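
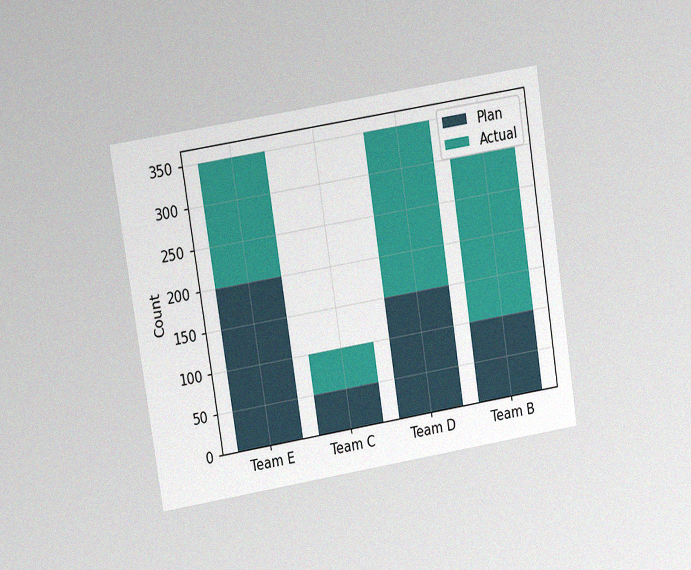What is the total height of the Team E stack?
The chart is tilted about 9° counter-clockwise and viewed at a slight angle, with some photo noise. The Team E stack's top reaches 350 on the y-axis.

350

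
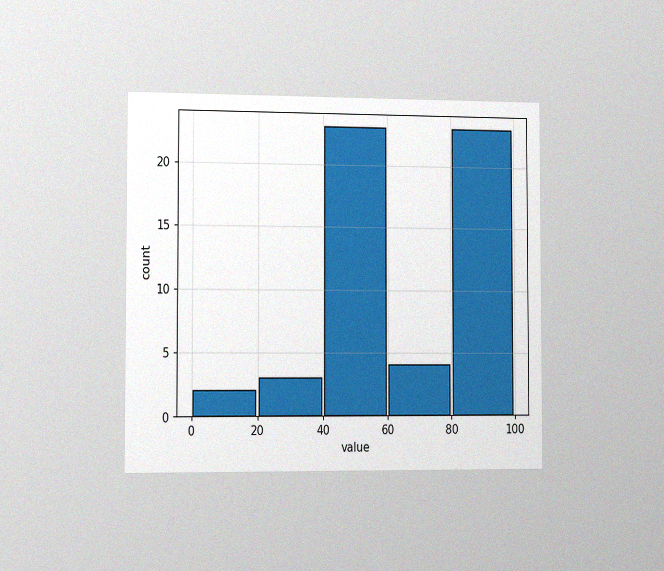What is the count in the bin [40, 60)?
23

The chart is viewed slightly from the left, with some photo noise. The [40, 60) bin has height 23.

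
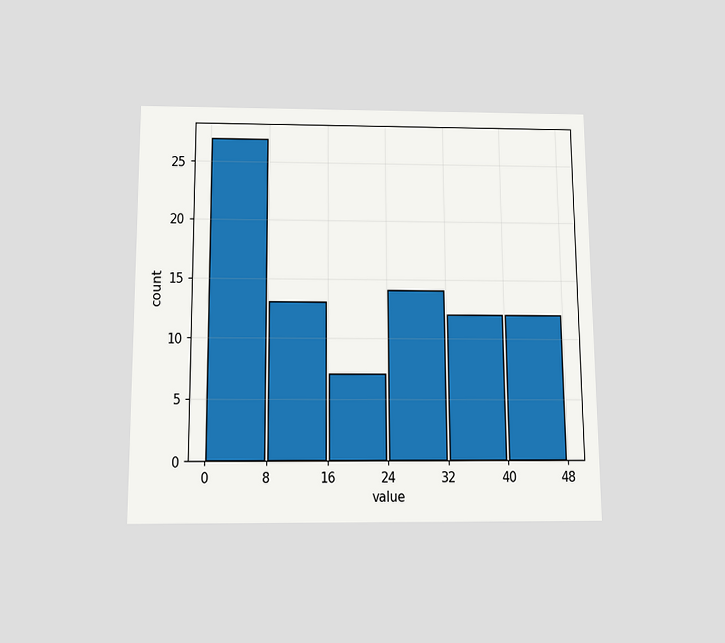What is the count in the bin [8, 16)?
The chart is viewed slightly from below. The [8, 16) bin has height 13.

13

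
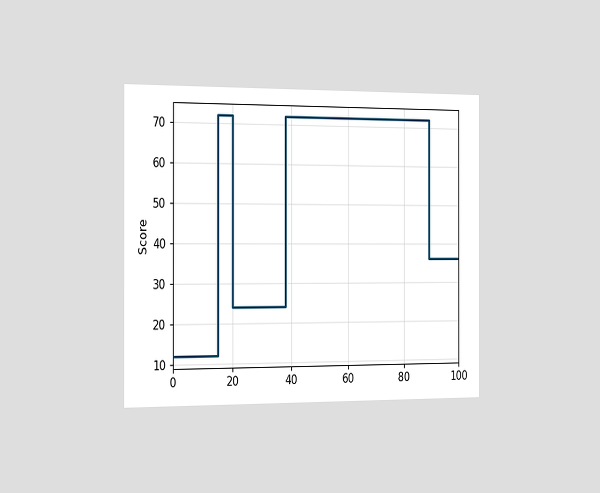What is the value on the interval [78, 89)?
The chart is viewed slightly from the left. On [78, 89) the step sits at 72.

72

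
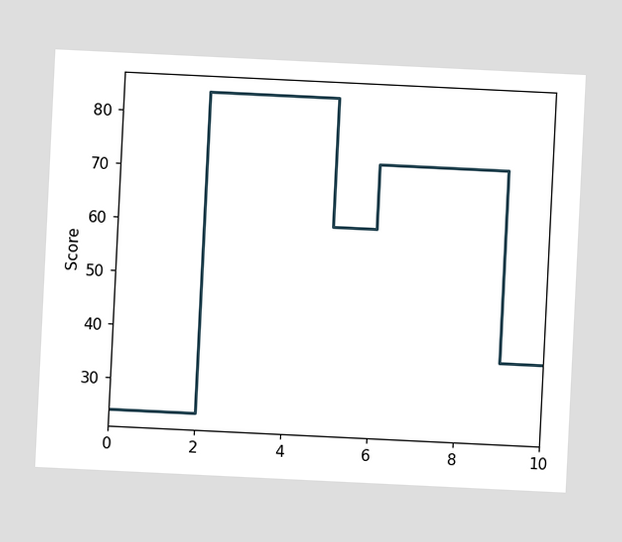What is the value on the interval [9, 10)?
36

The chart is tilted about 3° clockwise. On [9, 10) the step sits at 36.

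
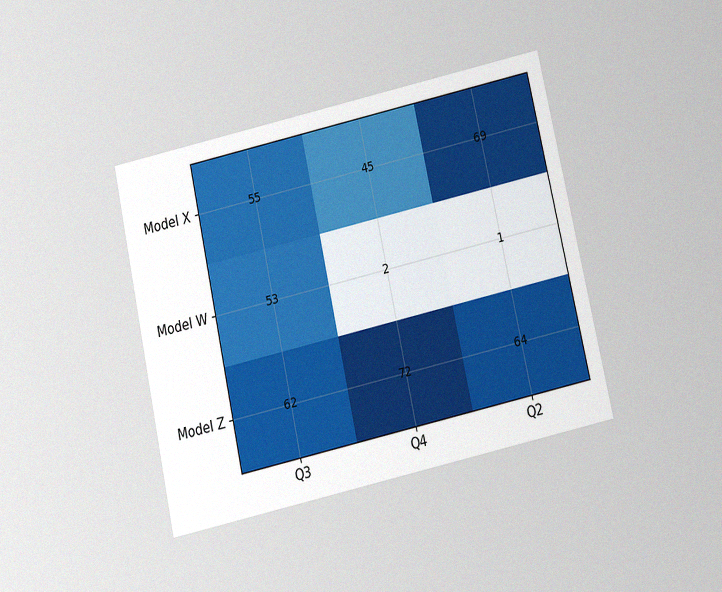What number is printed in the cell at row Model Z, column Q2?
The chart is tilted about 13° counter-clockwise and viewed slightly from below, with some photo noise. The (Model Z, Q2) cell reads 64.

64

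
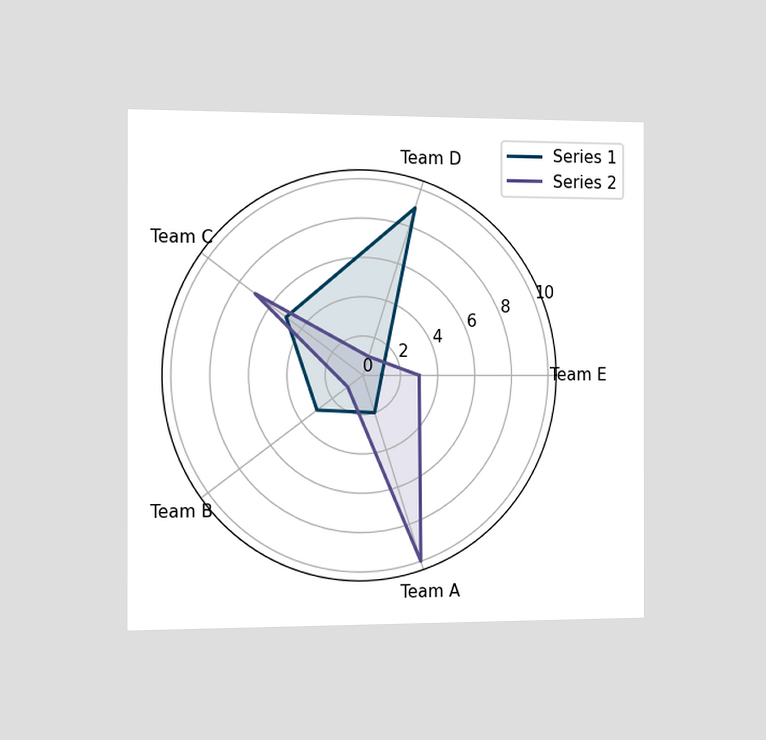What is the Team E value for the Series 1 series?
1

The chart is viewed slightly from the left. On the Team E axis, Series 1 reaches 1.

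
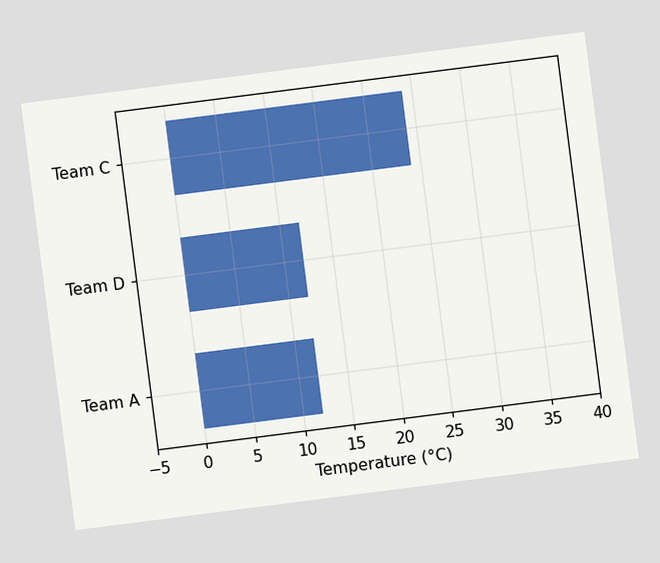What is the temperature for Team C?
24°C

The chart is tilted about 7° counter-clockwise. Reading along the chart's x-axis, the Team C bar reaches 24°C.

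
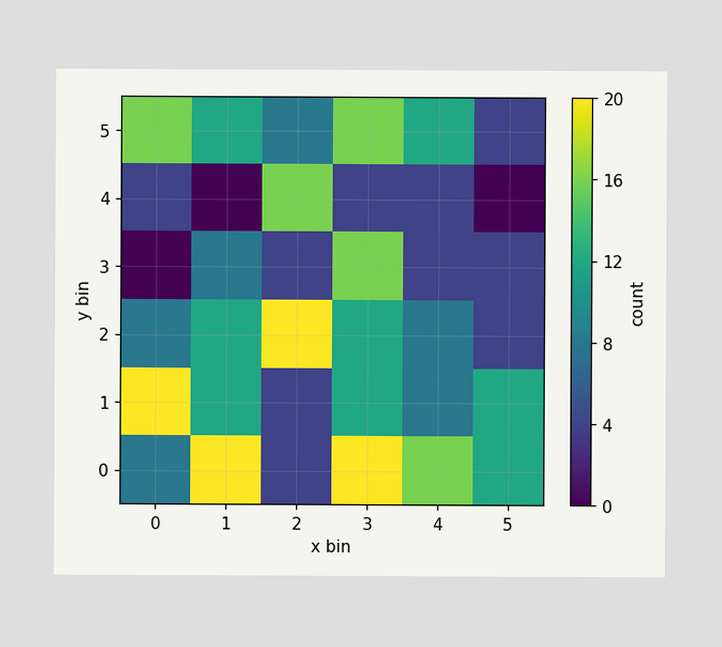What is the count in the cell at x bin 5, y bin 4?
0

Matching the cell (5, 4) against the colorbar gives 0.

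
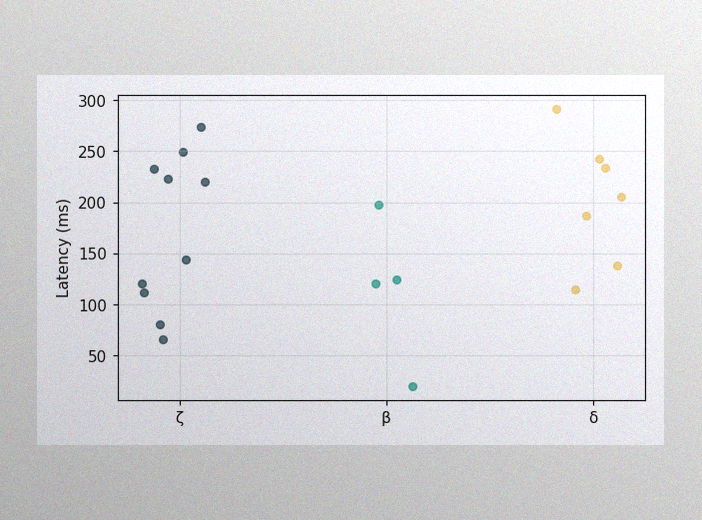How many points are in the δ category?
7

The image has some photo noise and uneven lighting. Counting the markers in the δ column gives 7.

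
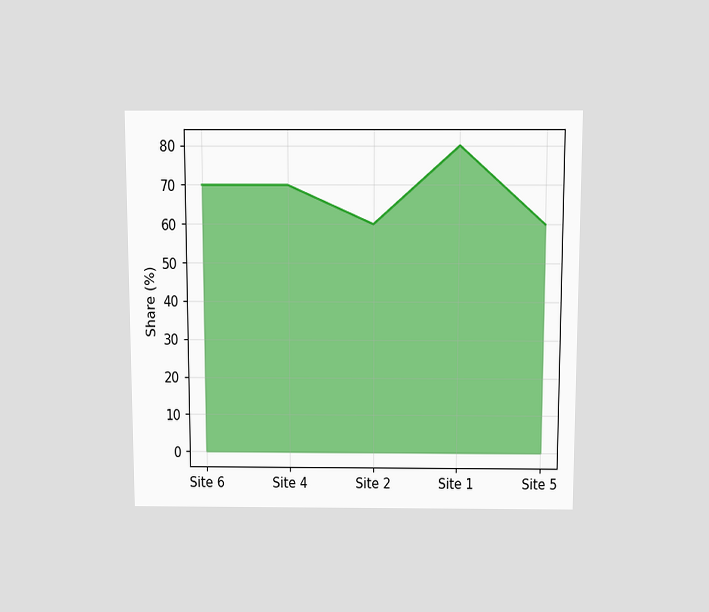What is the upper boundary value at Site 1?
80%

The chart is viewed slightly from above. At Site 1 the upper boundary is at 80%.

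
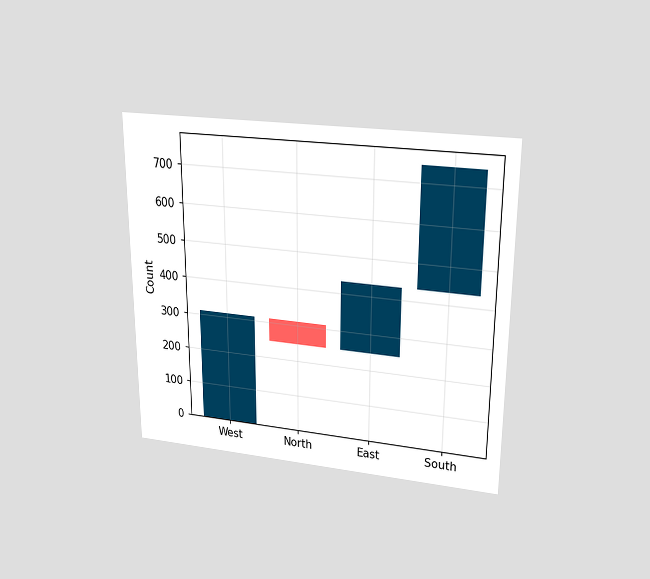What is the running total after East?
The chart is viewed slightly from above. After East the running total reaches 434.

434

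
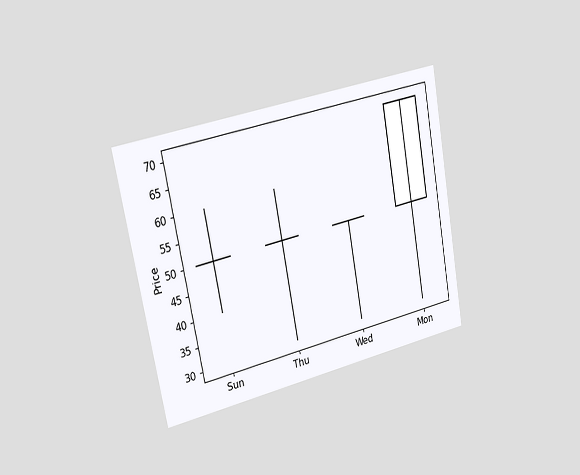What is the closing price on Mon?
70

The chart is tilted about 11° counter-clockwise and viewed slightly from the left. The Mon candle closes at 70.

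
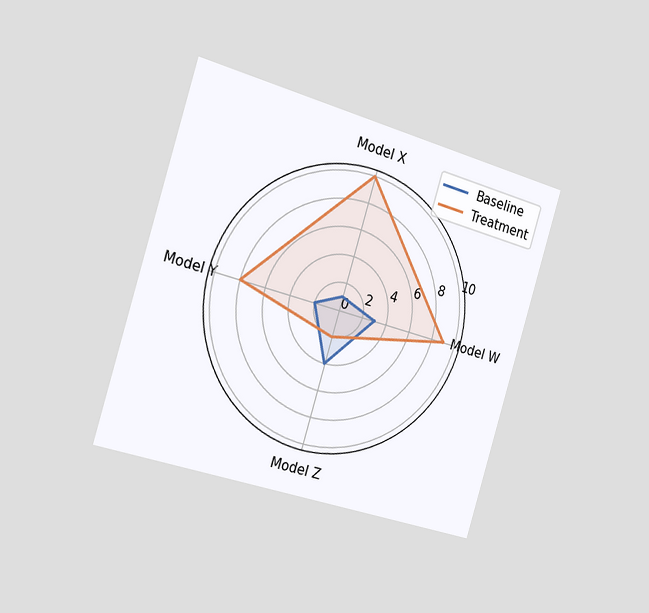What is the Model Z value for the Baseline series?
4

The chart is tilted about 17° clockwise and viewed slightly from the left. On the Model Z axis, Baseline reaches 4.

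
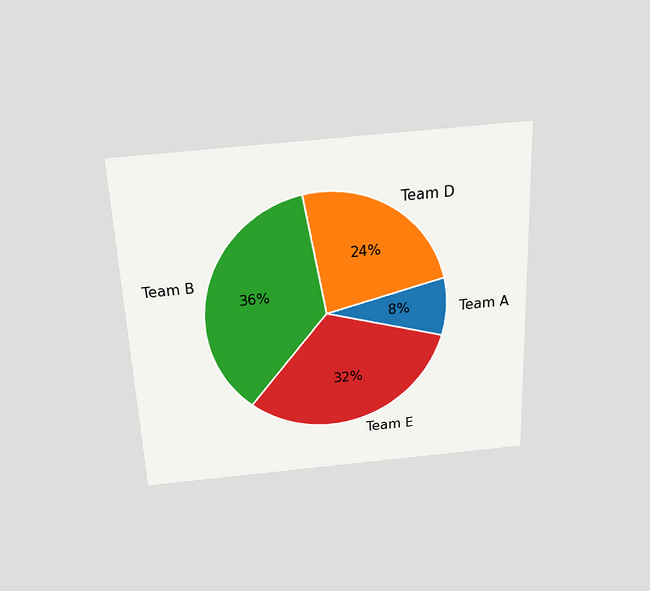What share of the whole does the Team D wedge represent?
24%

The chart is tilted about 2° counter-clockwise and viewed slightly from above. The Team D slice takes up 24% of the pie.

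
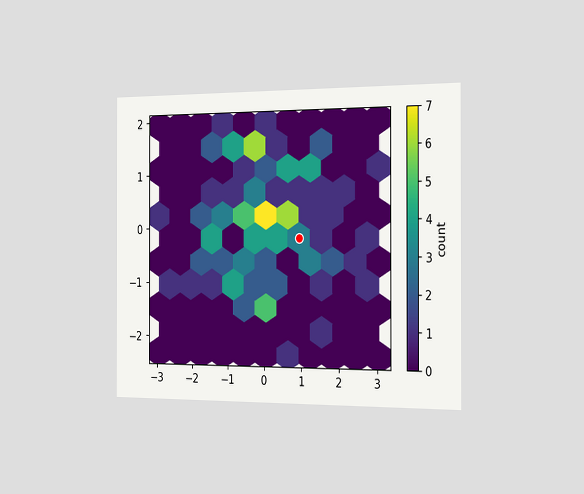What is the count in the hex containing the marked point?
3

The chart is viewed slightly from the right. The marked hex reads 3 on the colorbar.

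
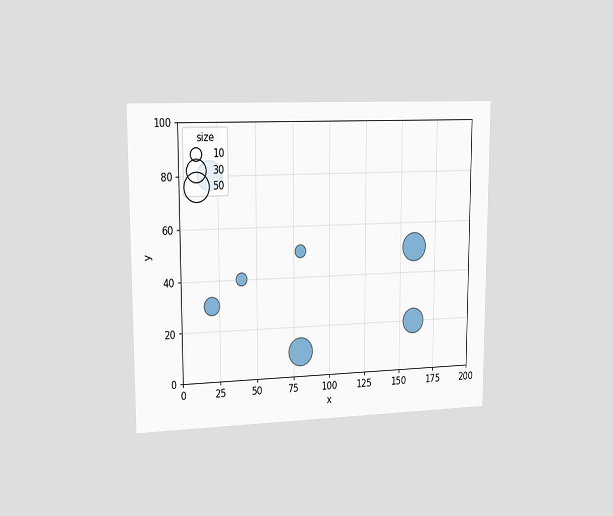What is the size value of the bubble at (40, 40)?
The chart is viewed slightly from the left. Matching the bubble at (40, 40) against the size legend gives 10.

10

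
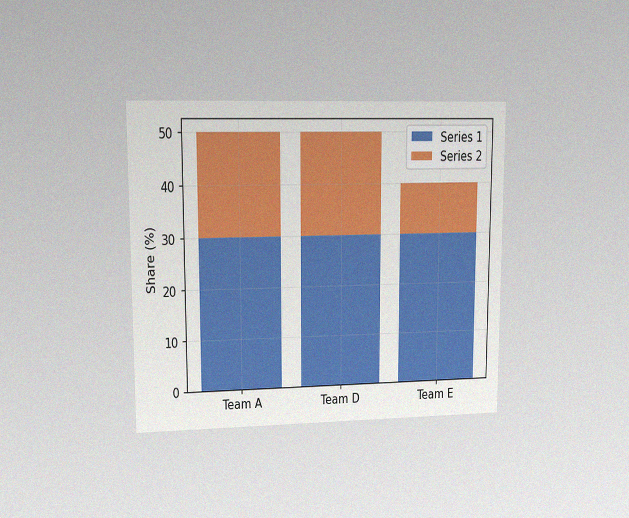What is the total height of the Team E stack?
The chart is viewed at a slight angle, with some photo noise. The Team E stack's top reaches 40% on the y-axis.

40%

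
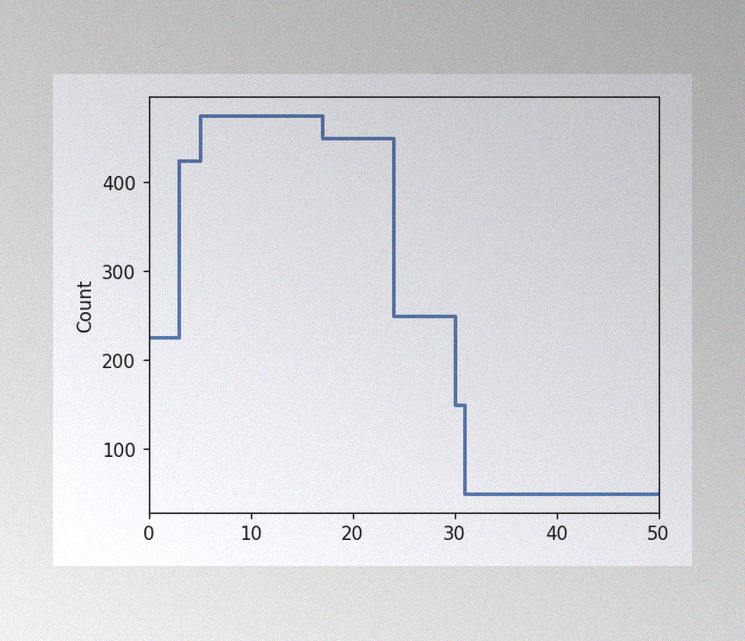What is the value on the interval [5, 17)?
The image has some photo noise and uneven lighting. On [5, 17) the step sits at 475.

475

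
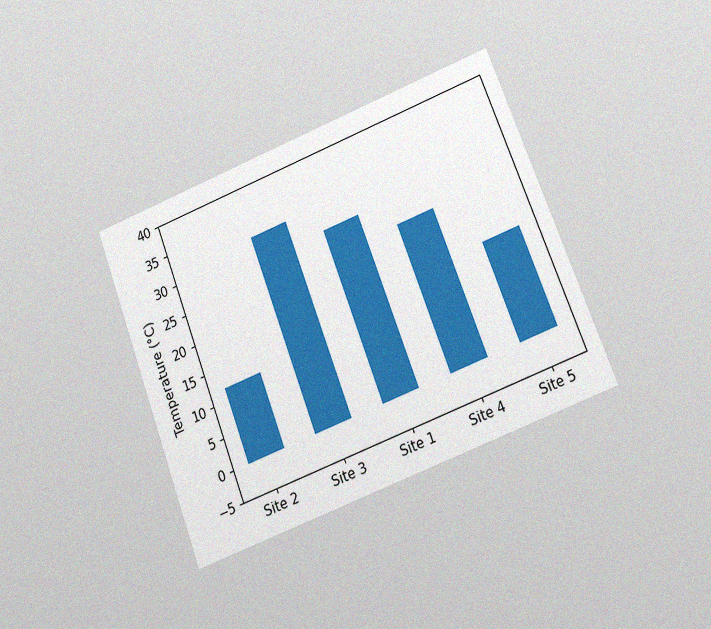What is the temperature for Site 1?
The chart is tilted about 21° counter-clockwise and viewed at a slight angle, with some photo noise. Reading along the chart's y-axis, the Site 1 bar reaches 28°C.

28°C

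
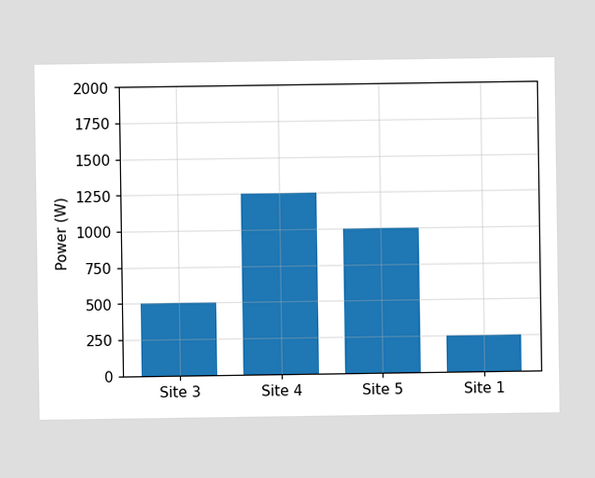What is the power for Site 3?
500W

Reading along the chart's y-axis, the Site 3 bar reaches 500W.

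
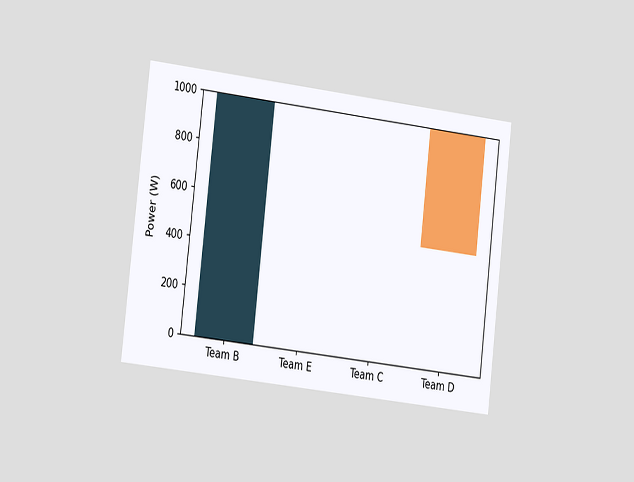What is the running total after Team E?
1000W

The chart is tilted about 7° clockwise and viewed slightly from the left. After Team E the running total reaches 1000W.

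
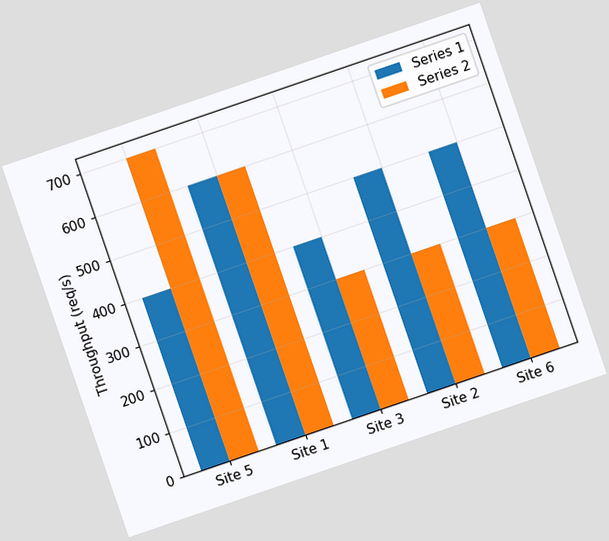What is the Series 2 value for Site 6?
The chart is tilted about 19° counter-clockwise. The Series 2 bar at Site 6 reaches 300req/s on the y-axis.

300req/s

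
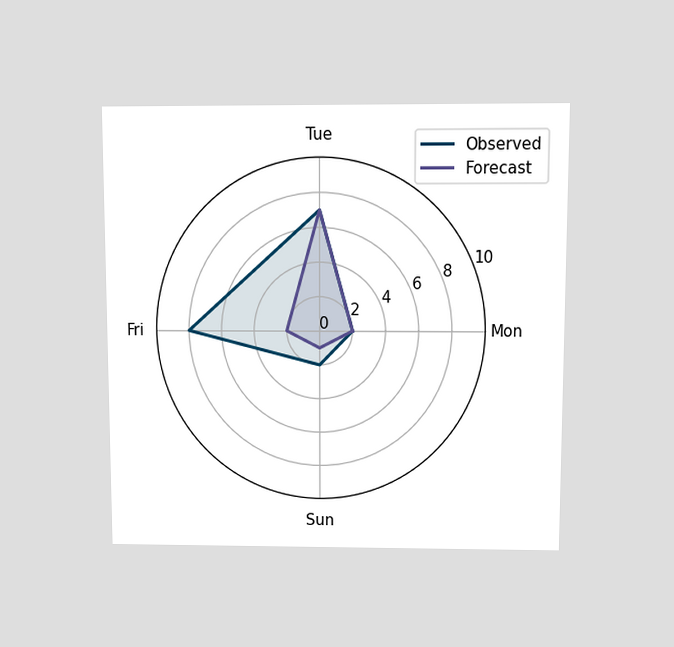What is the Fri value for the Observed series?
The chart is viewed at a slight angle. On the Fri axis, Observed reaches 8.

8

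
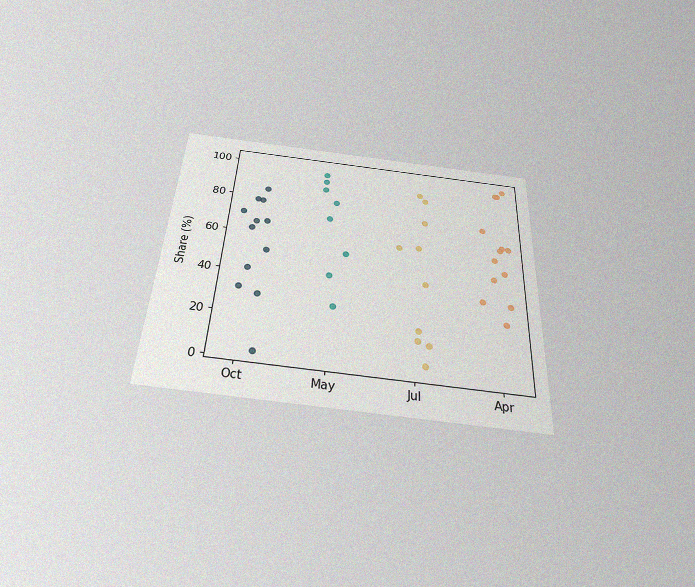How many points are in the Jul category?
10

The chart is tilted about 3° clockwise and viewed slightly from below, with some photo noise. Counting the markers in the Jul column gives 10.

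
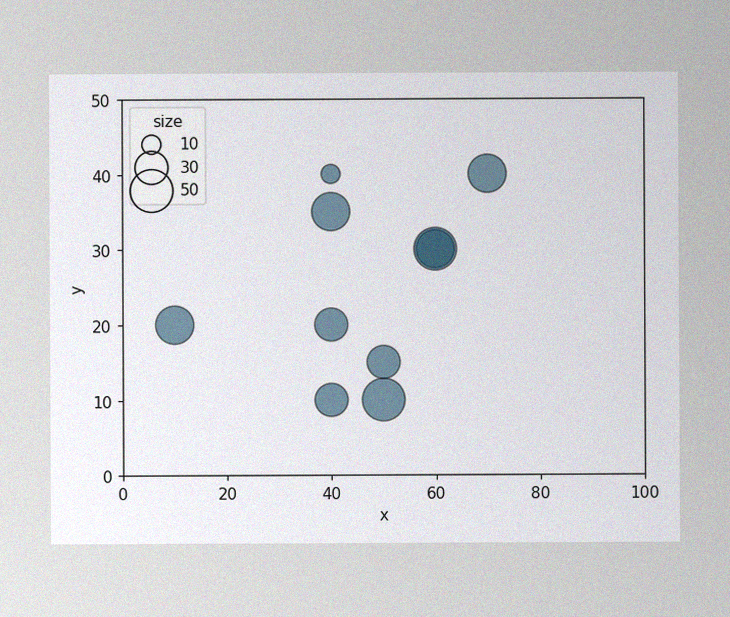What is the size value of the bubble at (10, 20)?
The image has some photo noise and uneven lighting. Matching the bubble at (10, 20) against the size legend gives 40.

40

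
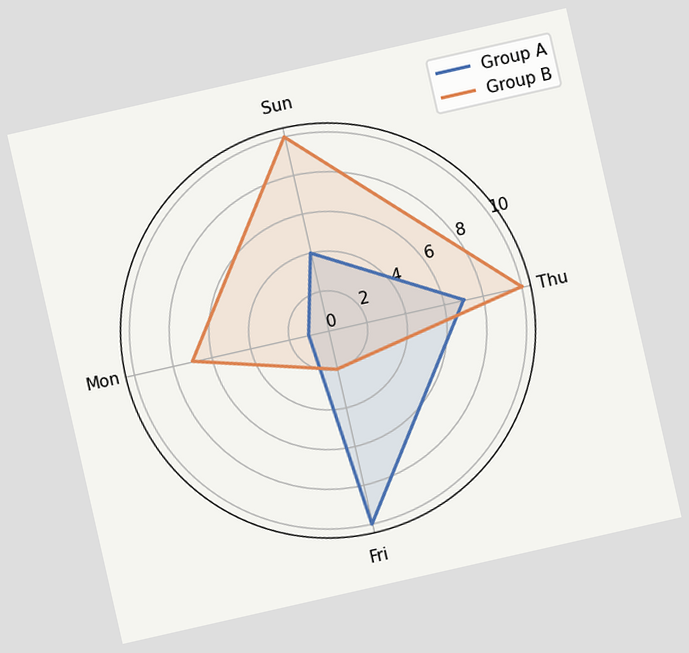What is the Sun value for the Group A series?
The chart is tilted about 13° counter-clockwise. On the Sun axis, Group A reaches 4.

4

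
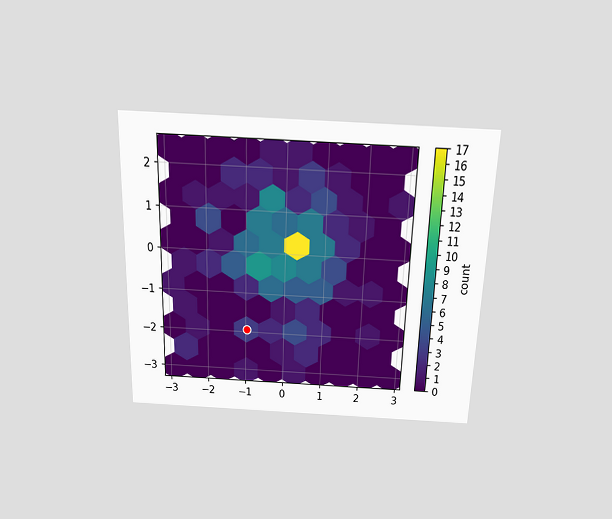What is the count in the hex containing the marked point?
3

The chart is viewed slightly from above. The marked hex reads 3 on the colorbar.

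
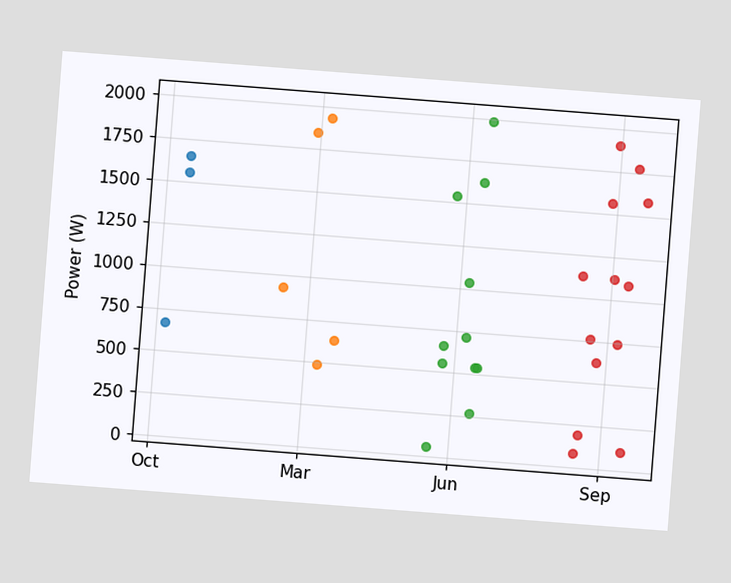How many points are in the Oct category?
The chart is tilted about 4° clockwise. Counting the markers in the Oct column gives 3.

3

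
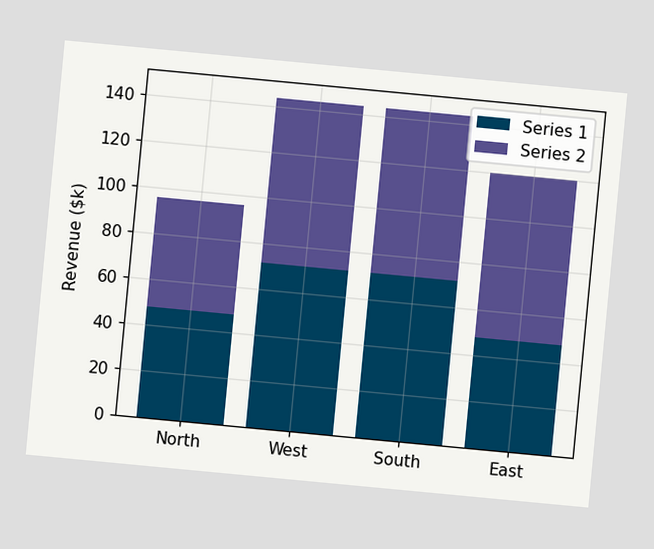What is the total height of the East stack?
$120k

The chart is tilted about 5° clockwise. The East stack's top reaches $120k on the y-axis.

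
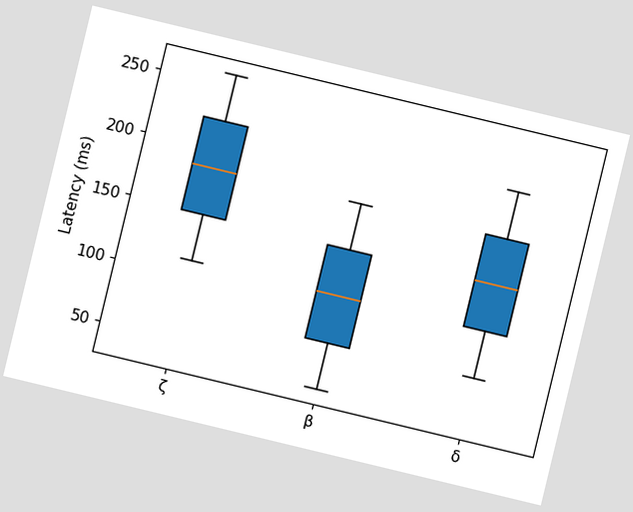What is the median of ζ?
185ms

The chart is tilted about 14° clockwise. The median line in the ζ box sits at 185ms.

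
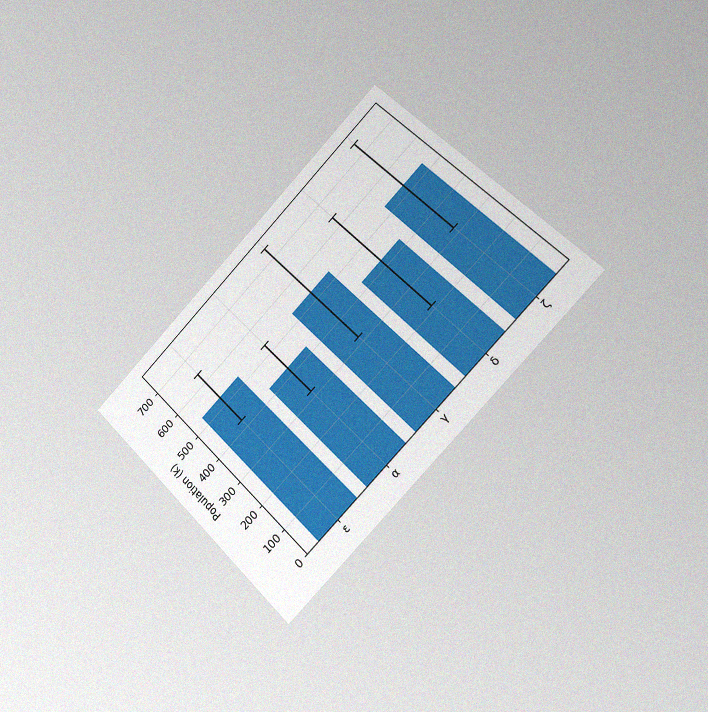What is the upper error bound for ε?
The chart is tilted about 45° counter-clockwise and viewed slightly from the right, with some photo noise. The ε bar's upper whisker reaches 636k.

636k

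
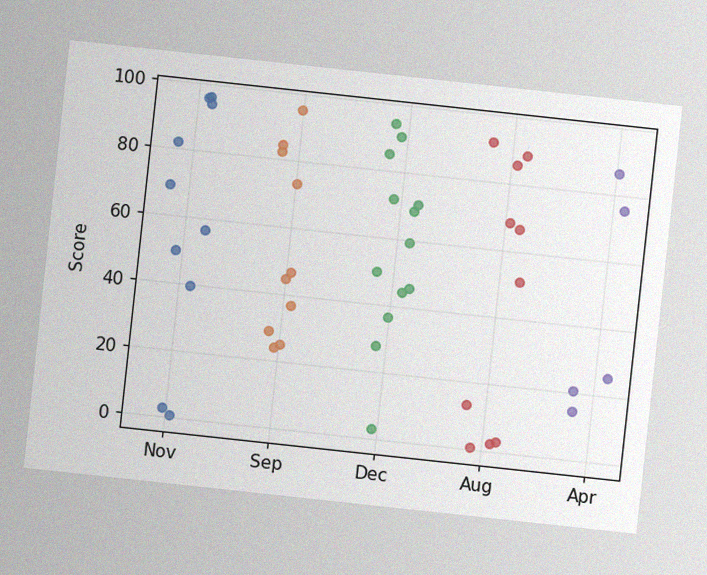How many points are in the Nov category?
The chart is tilted about 6° clockwise, with some photo noise. Counting the markers in the Nov column gives 10.

10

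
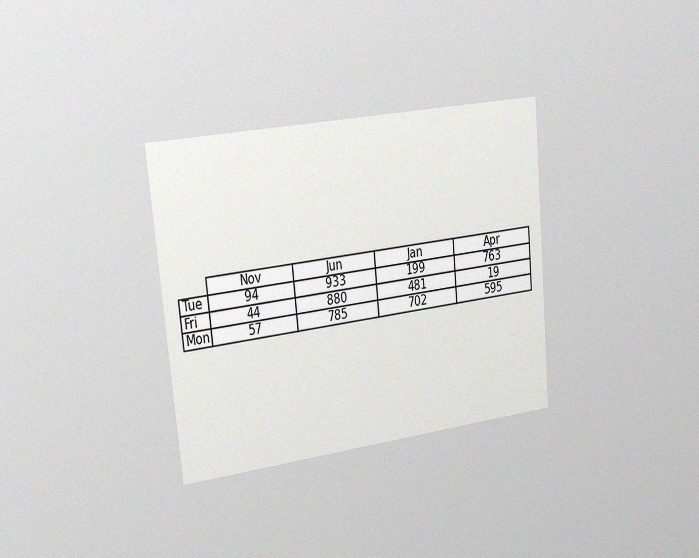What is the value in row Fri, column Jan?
The chart is tilted about 6° counter-clockwise and viewed slightly from the left, with some photo noise. The (Fri, Jan) cell reads 481.

481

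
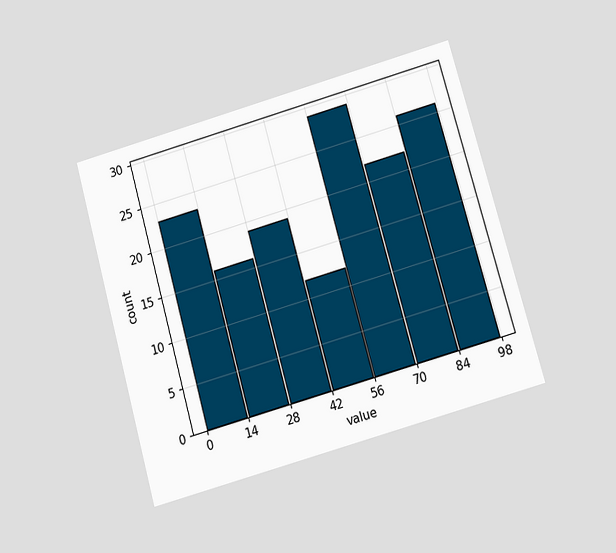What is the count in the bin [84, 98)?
26

The chart is tilted about 16° counter-clockwise and viewed slightly from below. The [84, 98) bin has height 26.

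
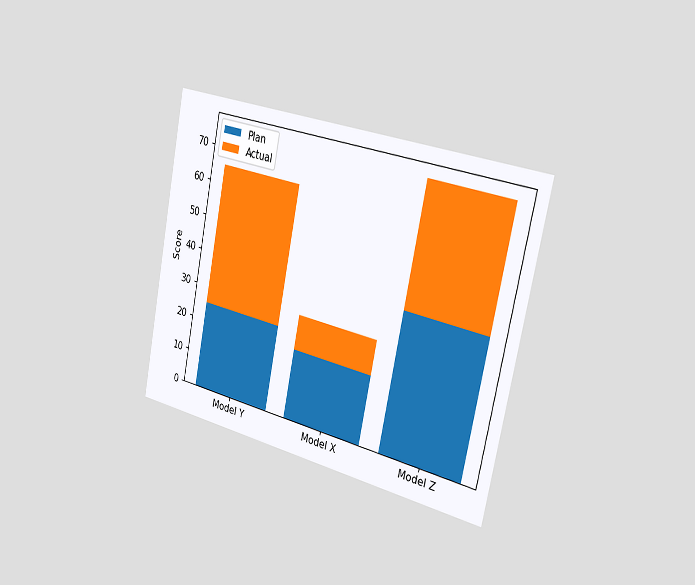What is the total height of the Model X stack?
30

The chart is tilted about 12° clockwise and viewed slightly from the right. The Model X stack's top reaches 30 on the y-axis.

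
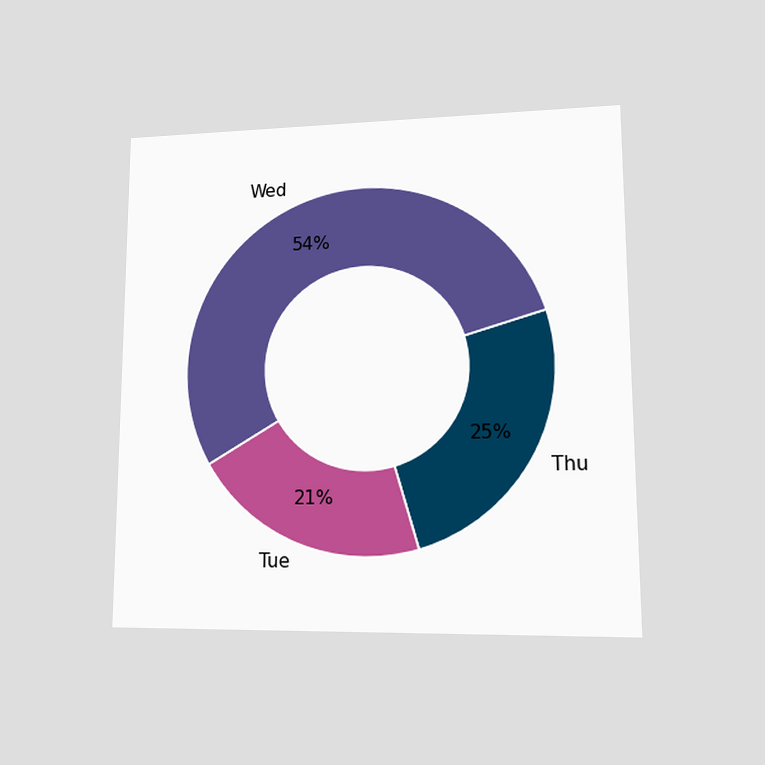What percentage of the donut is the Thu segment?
25%

The chart is viewed at a slight angle. The Thu segment takes up 25% of the ring.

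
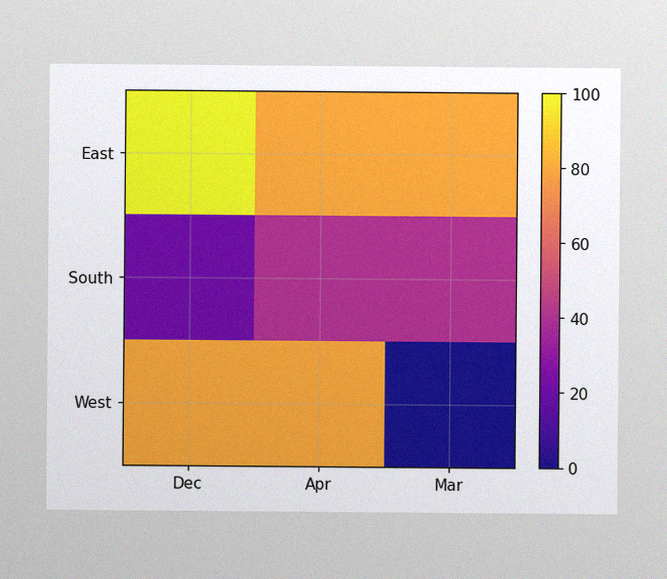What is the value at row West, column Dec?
80

The image has some photo noise and uneven lighting. Matching cell (West, Dec) against the colorbar gives 80.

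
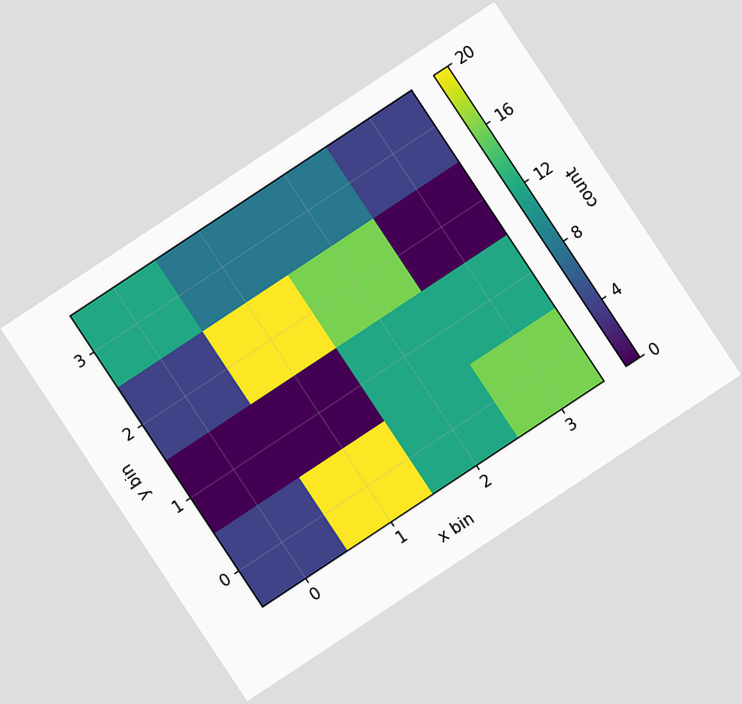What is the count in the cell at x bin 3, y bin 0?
16

The chart is tilted about 33° counter-clockwise. Matching the cell (3, 0) against the colorbar gives 16.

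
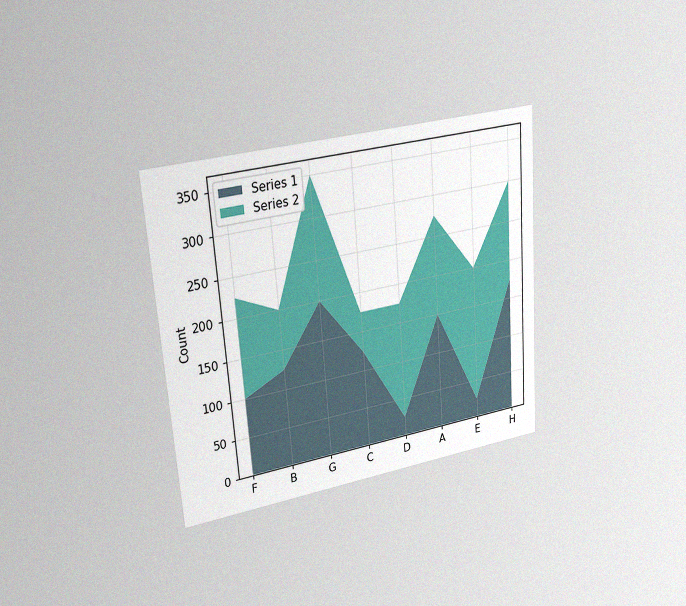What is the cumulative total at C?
The chart is tilted about 4° counter-clockwise and viewed at a slight angle, with some photo noise. The stacked total at C reaches 175.

175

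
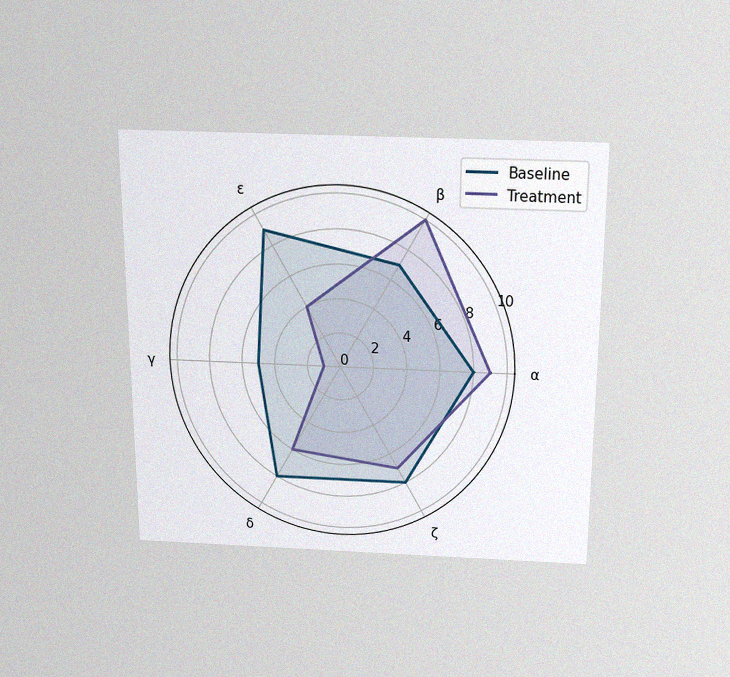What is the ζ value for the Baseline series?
8

The chart is viewed slightly from above, with some photo noise. On the ζ axis, Baseline reaches 8.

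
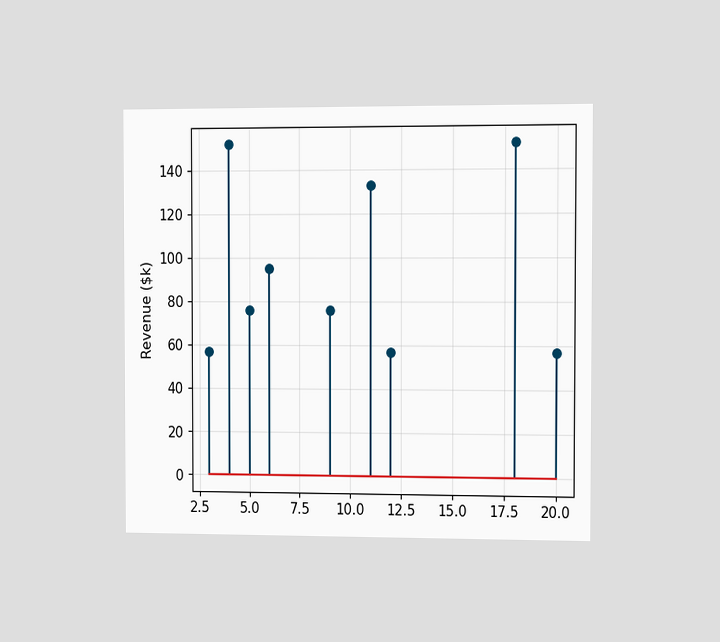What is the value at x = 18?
$152k

The chart is viewed slightly from the right. The stem at x=18 reaches $152k.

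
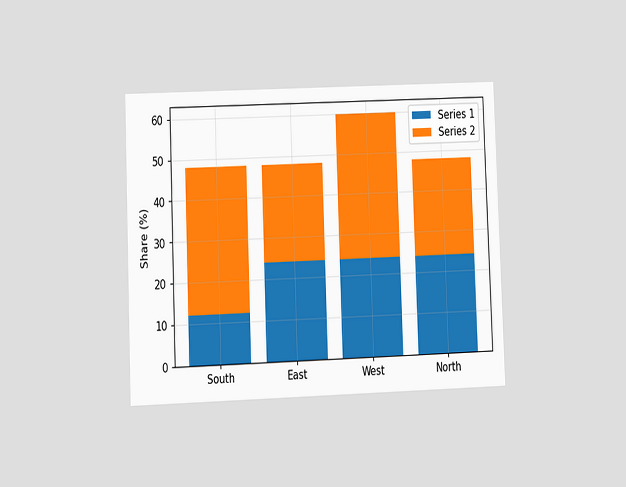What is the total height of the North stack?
48%

The chart is tilted about 2° counter-clockwise and viewed at a slight angle. The North stack's top reaches 48% on the y-axis.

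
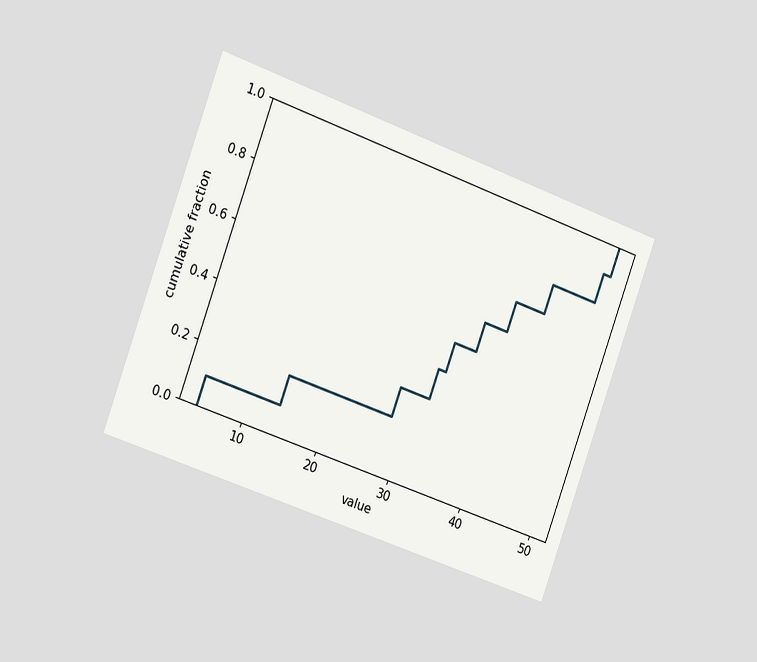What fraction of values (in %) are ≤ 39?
The chart is tilted about 20° clockwise and viewed slightly from the left. At x=39 the ECDF step is at 70%.

70%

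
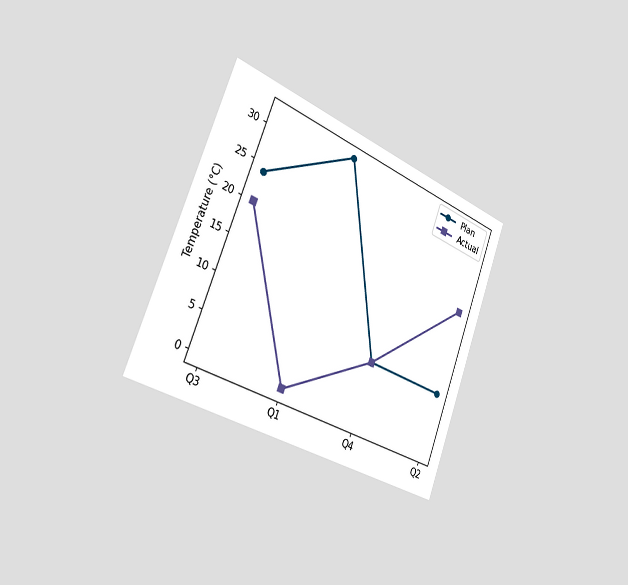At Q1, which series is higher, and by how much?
The chart is tilted about 21° clockwise and viewed slightly from the left. At Q1, Plan sits above the other line by 32°C.

Plan, by 32°C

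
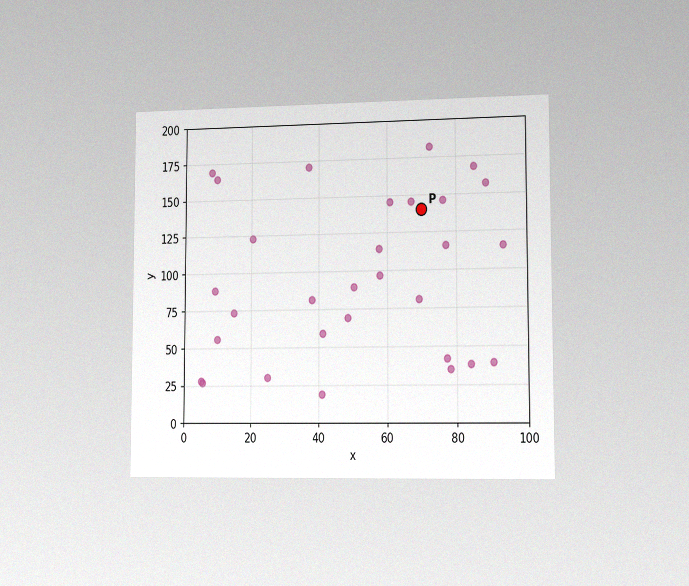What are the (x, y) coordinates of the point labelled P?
The chart is viewed slightly from the right, with some photo noise. Following the gridlines from P to each axis, P sits at (70, 140).

(70, 140)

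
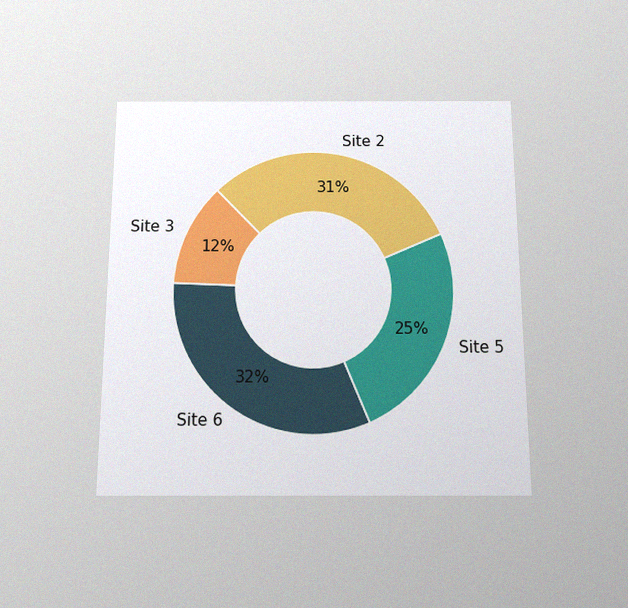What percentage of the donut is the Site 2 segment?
31%

The chart is viewed slightly from below, with some photo noise. The Site 2 segment takes up 31% of the ring.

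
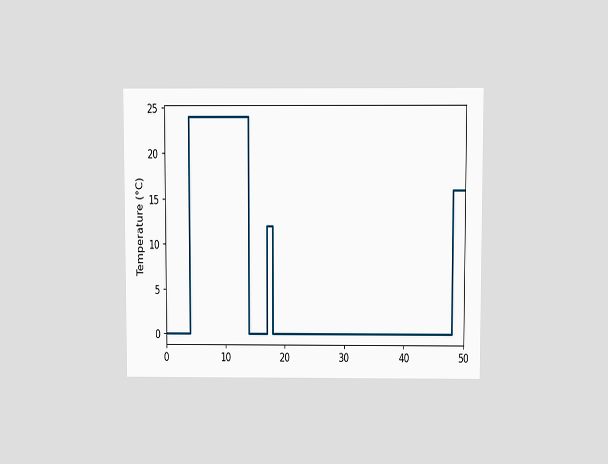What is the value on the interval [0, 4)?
The chart is viewed slightly from above. On [0, 4) the step sits at 0°C.

0°C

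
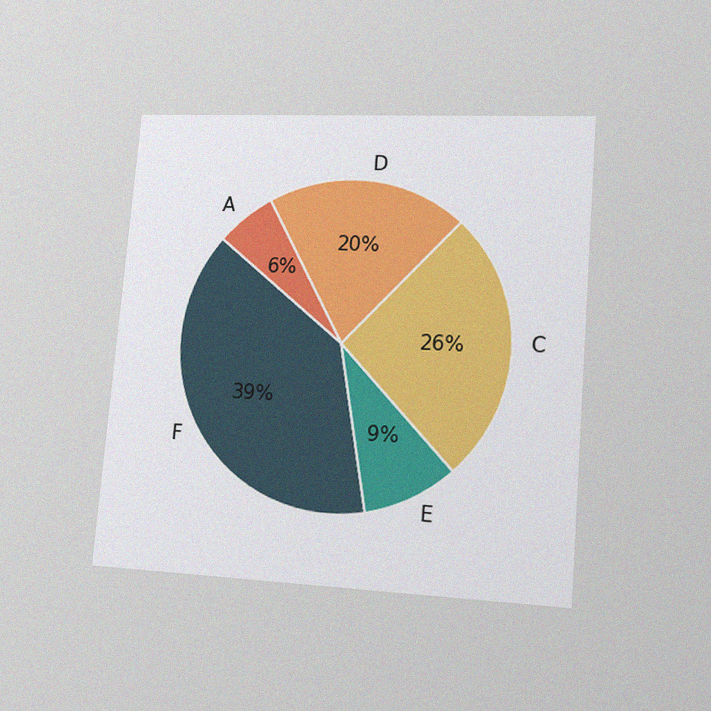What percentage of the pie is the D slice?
20%

The chart is tilted about 5° clockwise and viewed at a slight angle, with some photo noise. The D slice takes up 20% of the pie.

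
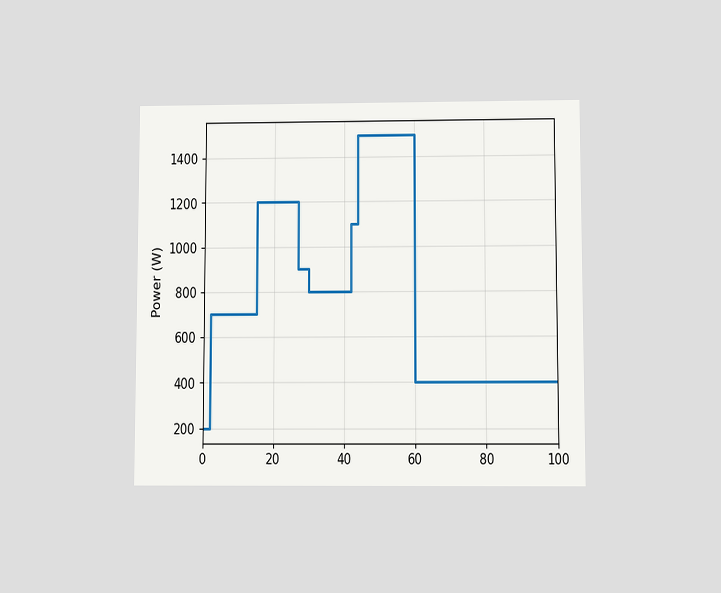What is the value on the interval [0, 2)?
200W

The chart is viewed slightly from below. On [0, 2) the step sits at 200W.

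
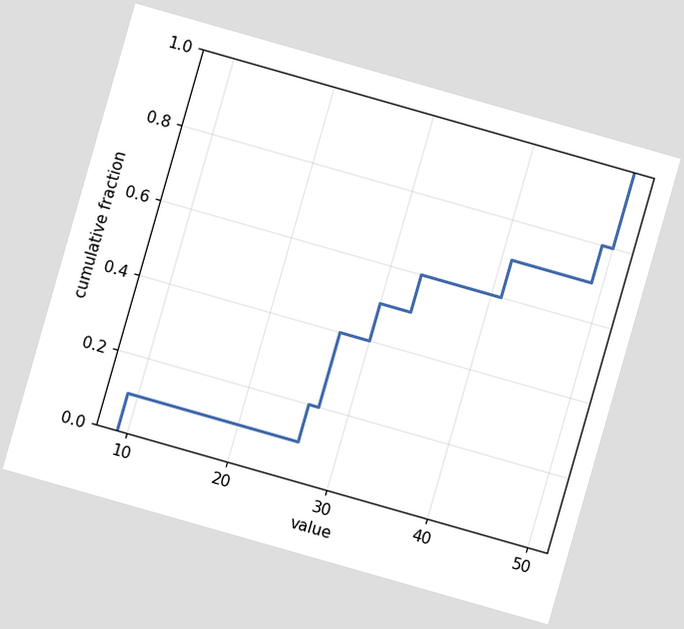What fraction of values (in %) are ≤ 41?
70%

The chart is tilted about 16° clockwise. At x=41 the ECDF step is at 70%.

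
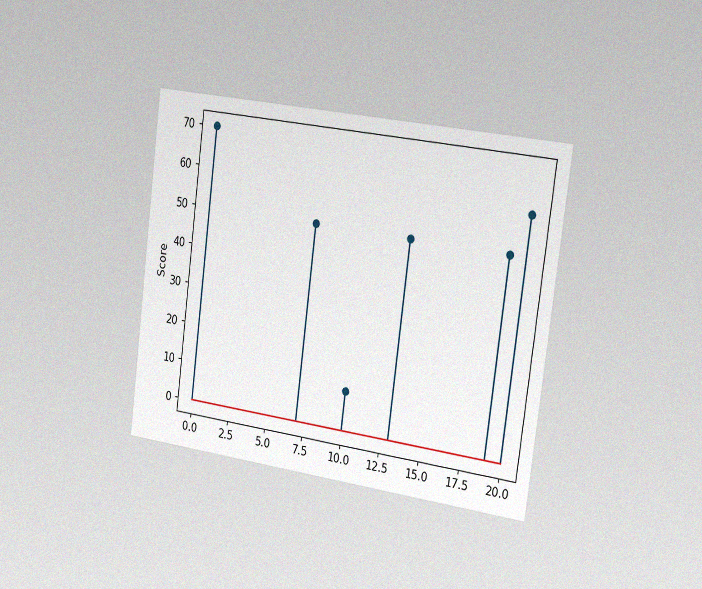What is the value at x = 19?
The chart is tilted about 7° clockwise and viewed slightly from the right, with some photo noise. The stem at x=19 reaches 50.

50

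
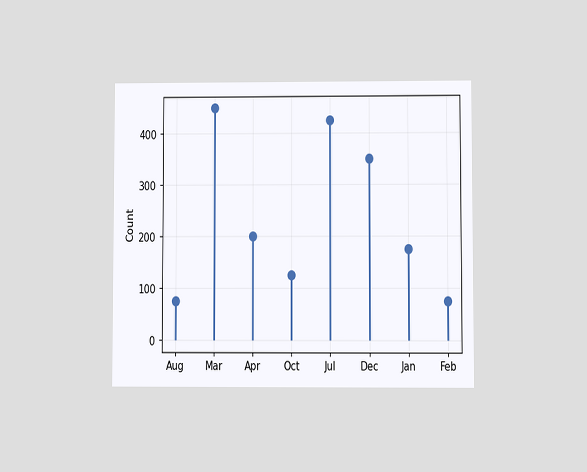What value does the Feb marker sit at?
75

The chart is viewed at a slight angle. The Feb marker sits at 75.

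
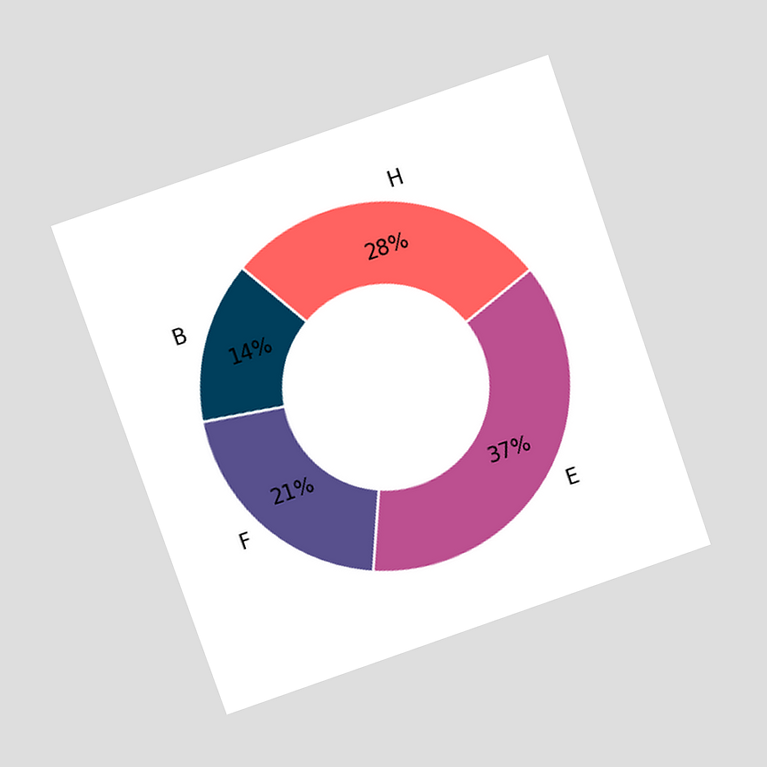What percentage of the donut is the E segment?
The chart is tilted about 19° counter-clockwise and viewed at a slight angle. The E segment takes up 37% of the ring.

37%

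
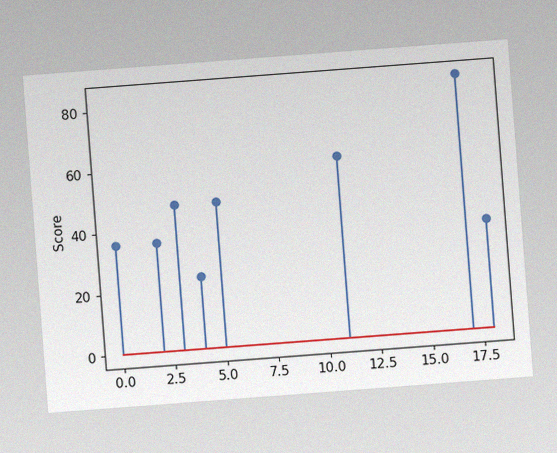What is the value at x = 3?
The chart is tilted about 4° counter-clockwise, with some photo noise. The stem at x=3 reaches 48.

48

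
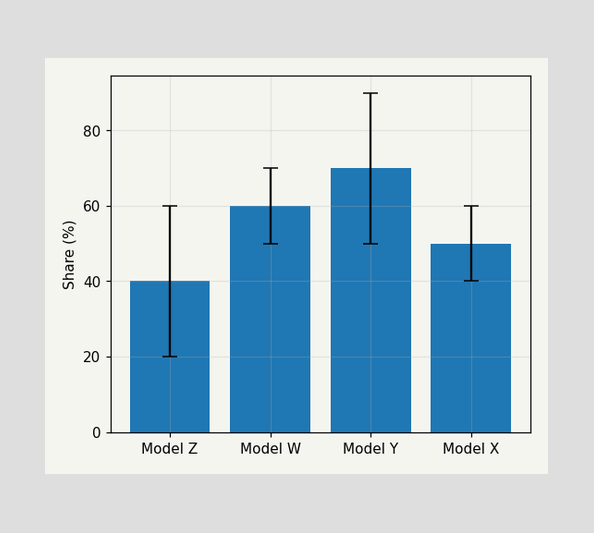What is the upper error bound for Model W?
The Model W bar's upper whisker reaches 70%.

70%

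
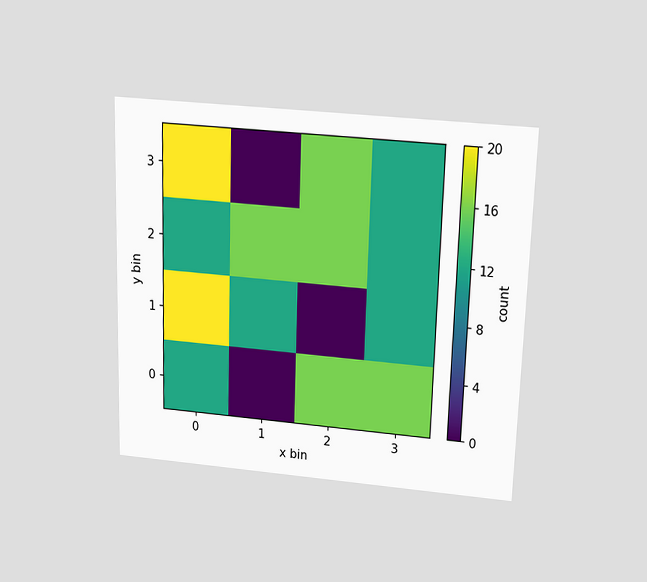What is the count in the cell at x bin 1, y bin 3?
The chart is viewed slightly from above. Matching the cell (1, 3) against the colorbar gives 0.

0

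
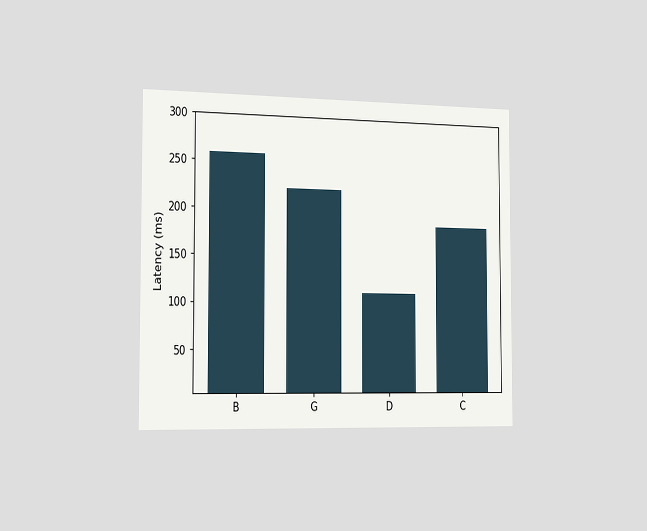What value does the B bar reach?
The chart is viewed slightly from the left. Reading along the chart's y-axis, the B bar reaches 259ms.

259ms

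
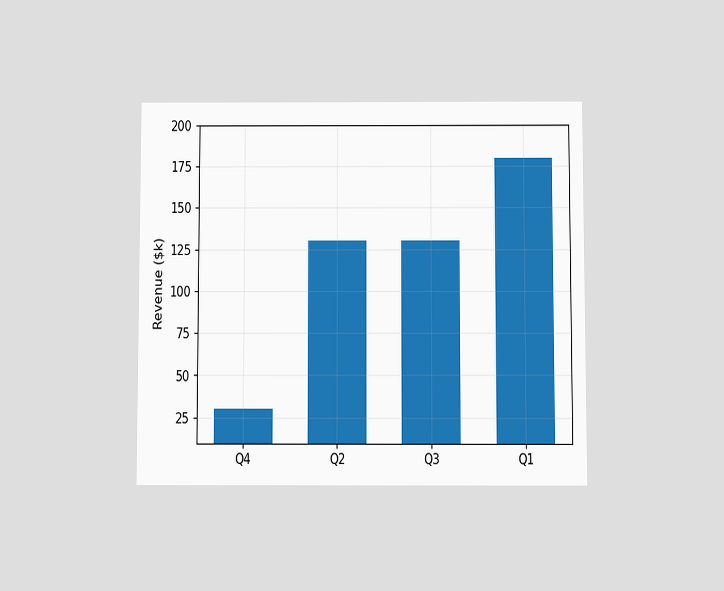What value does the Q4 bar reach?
$30k

The chart is viewed at a slight angle. Reading along the chart's y-axis, the Q4 bar reaches $30k.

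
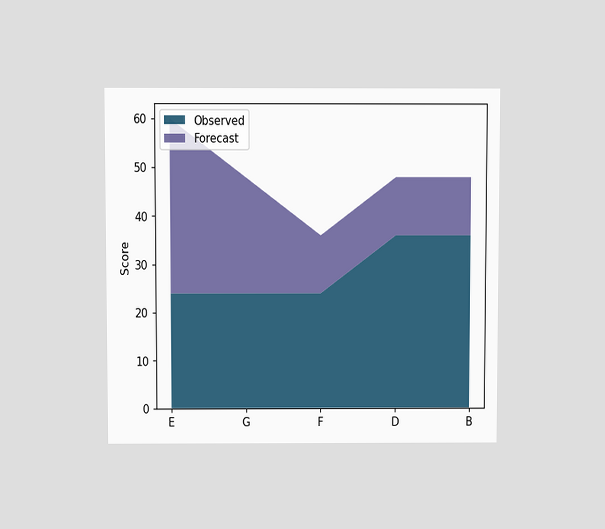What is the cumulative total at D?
The chart is viewed at a slight angle. The stacked total at D reaches 48.

48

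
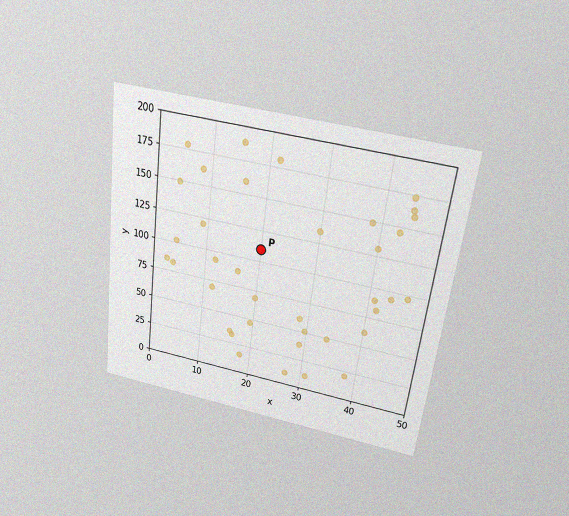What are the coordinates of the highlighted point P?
The chart is tilted about 7° clockwise and viewed slightly from above, with some photo noise. Following the gridlines from P to each axis, P sits at (20, 110).

(20, 110)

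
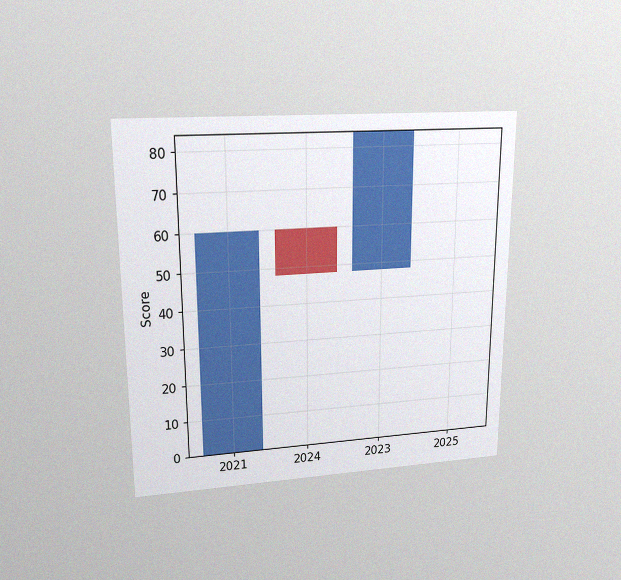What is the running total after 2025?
84

The chart is viewed at a slight angle, with some photo noise. After 2025 the running total reaches 84.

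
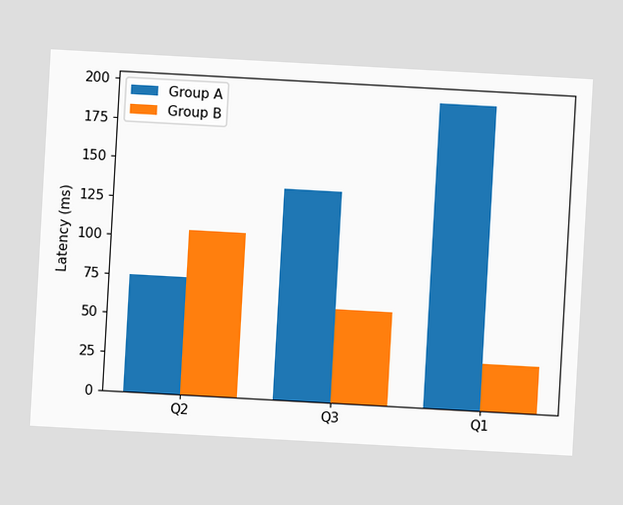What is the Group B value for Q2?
The chart is tilted about 3° clockwise. The Group B bar at Q2 reaches 105ms on the y-axis.

105ms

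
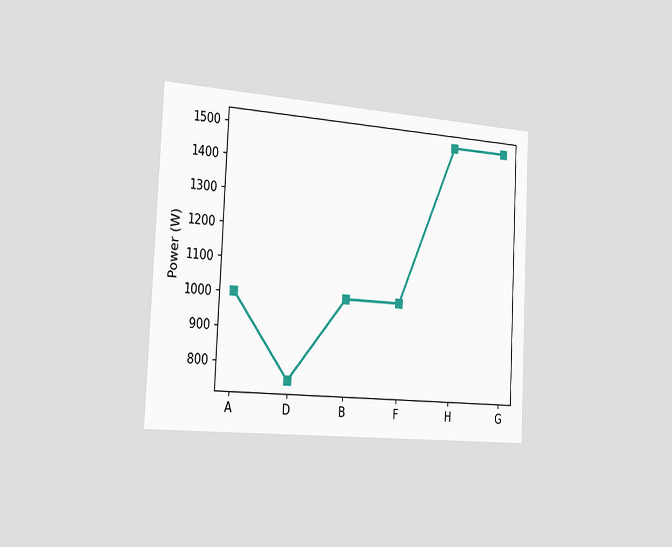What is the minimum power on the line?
750W

The chart is tilted about 3° clockwise and viewed slightly from the left. The lowest point is at D, and reading across to the y-axis gives 750W.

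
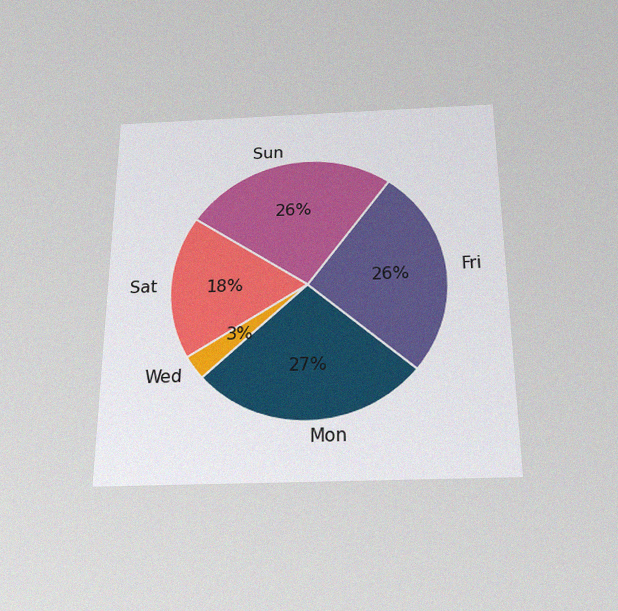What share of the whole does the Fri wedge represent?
26%

The chart is viewed slightly from below, with some photo noise. The Fri slice takes up 26% of the pie.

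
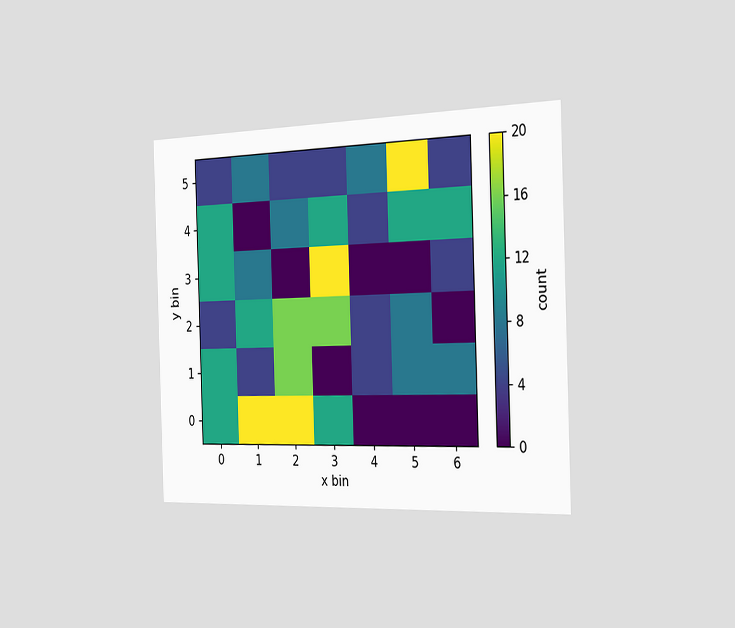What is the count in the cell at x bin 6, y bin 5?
4

The chart is viewed slightly from the right. Matching the cell (6, 5) against the colorbar gives 4.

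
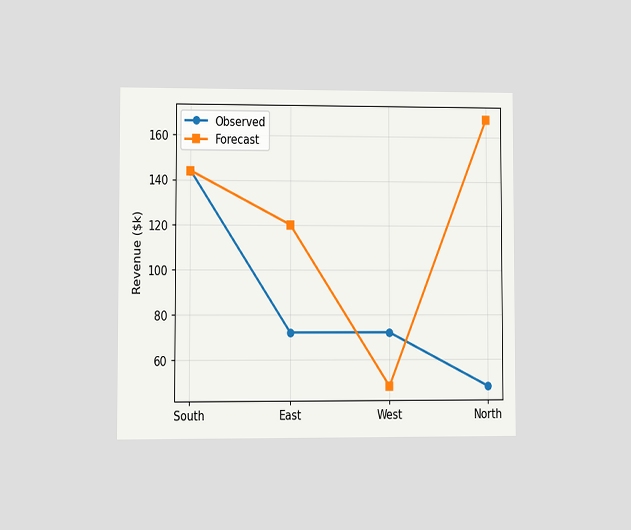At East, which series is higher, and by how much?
Forecast, by $48k

The chart is viewed at a slight angle. At East, Forecast sits above the other line by $48k.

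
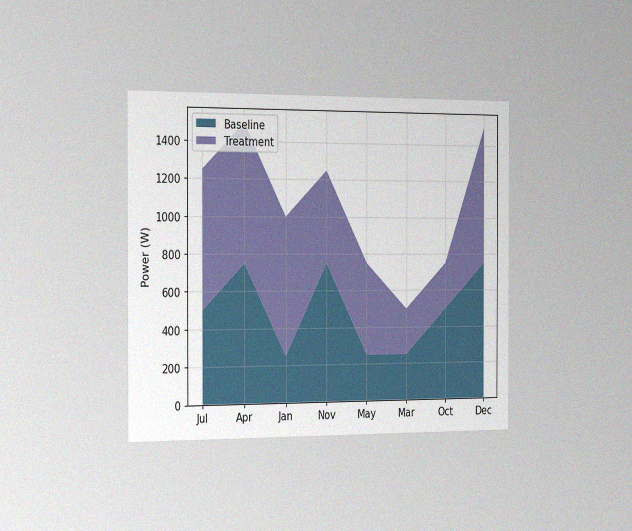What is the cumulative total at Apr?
1500W

The chart is viewed slightly from the left, with some photo noise. The stacked total at Apr reaches 1500W.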